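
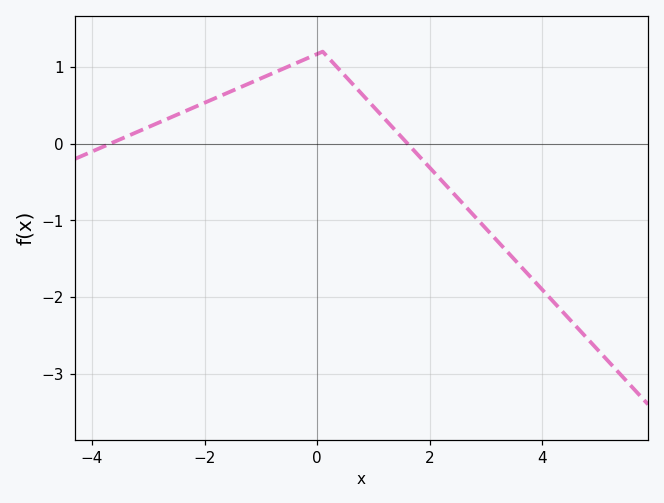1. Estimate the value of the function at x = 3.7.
-1.66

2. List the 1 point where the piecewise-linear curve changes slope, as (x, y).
(0.1, 1.2)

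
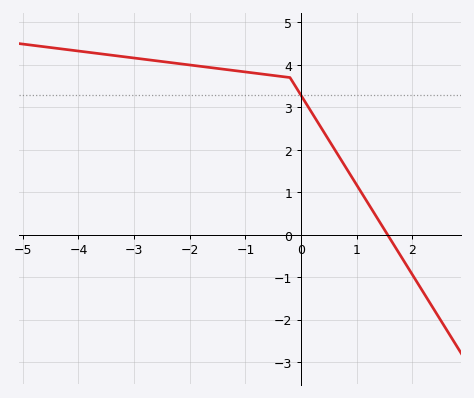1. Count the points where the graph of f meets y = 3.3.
1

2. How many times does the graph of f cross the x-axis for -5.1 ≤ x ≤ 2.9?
1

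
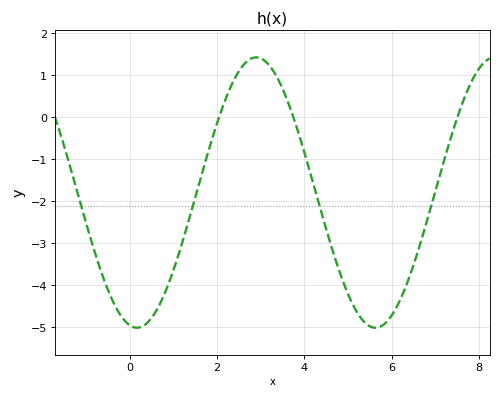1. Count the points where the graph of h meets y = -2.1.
4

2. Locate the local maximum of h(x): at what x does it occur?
2.8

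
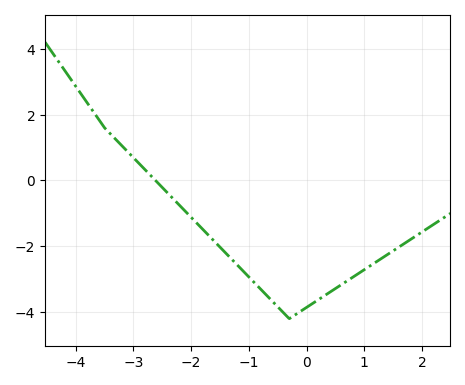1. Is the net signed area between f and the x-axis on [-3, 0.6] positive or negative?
negative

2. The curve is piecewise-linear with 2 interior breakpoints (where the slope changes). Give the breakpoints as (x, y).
(-3.5, 1.6); (-0.3, -4.2)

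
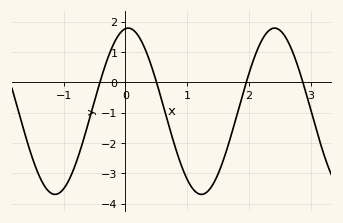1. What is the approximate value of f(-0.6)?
-1.3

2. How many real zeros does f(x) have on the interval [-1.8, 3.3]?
4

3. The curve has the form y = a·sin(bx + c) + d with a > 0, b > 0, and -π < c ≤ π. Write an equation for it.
y = 2.74sin(2.6x + 1.5) - 0.95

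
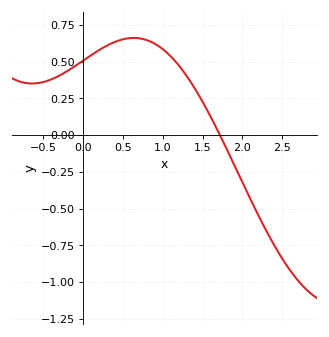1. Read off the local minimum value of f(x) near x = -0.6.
0.35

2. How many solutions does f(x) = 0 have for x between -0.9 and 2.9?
1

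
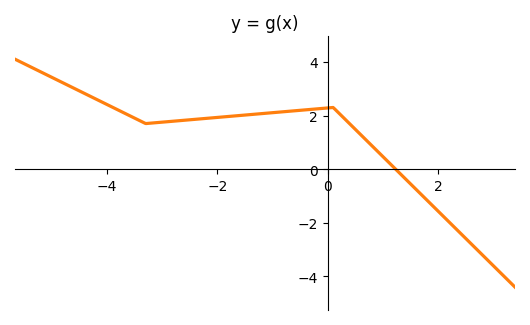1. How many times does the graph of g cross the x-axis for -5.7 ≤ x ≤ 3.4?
1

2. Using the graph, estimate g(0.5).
1.49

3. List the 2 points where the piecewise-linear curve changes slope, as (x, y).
(-3.3, 1.7); (0.1, 2.3)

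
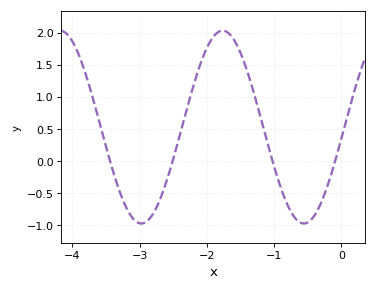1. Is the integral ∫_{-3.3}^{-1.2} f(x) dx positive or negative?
positive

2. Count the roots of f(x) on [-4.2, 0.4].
4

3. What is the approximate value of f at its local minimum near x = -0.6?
-0.95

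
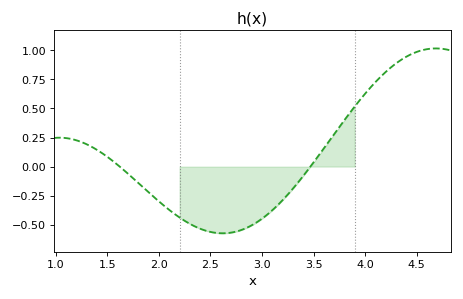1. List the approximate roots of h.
1.6, 3.5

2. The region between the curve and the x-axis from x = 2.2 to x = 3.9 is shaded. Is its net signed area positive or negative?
negative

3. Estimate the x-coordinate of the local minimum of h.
2.6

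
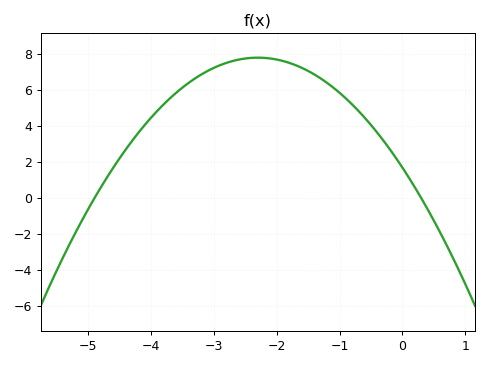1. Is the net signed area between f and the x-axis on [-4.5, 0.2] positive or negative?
positive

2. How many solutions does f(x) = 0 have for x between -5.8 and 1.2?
2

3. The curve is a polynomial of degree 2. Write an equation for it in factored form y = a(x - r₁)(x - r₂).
y = -1.15(x + 4.9)(x - 0.3)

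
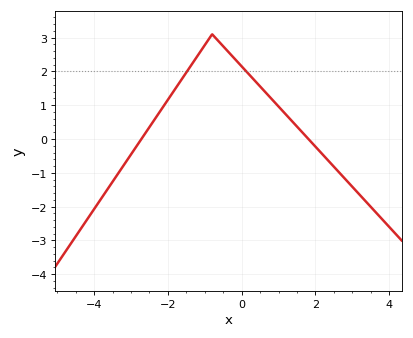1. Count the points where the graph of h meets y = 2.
2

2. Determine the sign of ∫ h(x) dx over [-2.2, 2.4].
positive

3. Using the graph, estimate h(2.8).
-1.2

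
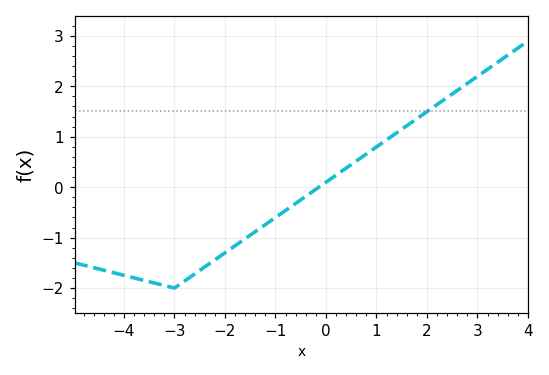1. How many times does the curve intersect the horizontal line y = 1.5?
1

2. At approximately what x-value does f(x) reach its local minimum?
-3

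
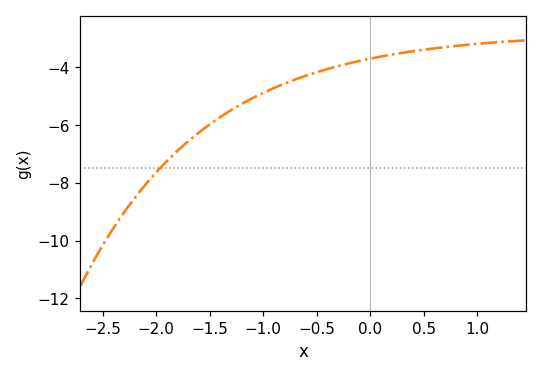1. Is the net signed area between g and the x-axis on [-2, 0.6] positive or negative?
negative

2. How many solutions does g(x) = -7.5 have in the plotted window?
1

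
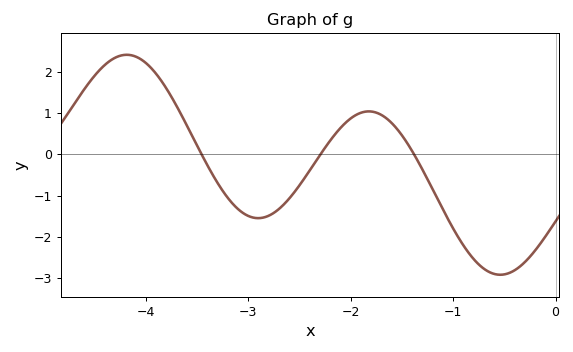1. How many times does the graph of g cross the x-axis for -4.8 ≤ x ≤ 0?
3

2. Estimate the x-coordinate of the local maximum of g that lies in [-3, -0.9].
-1.82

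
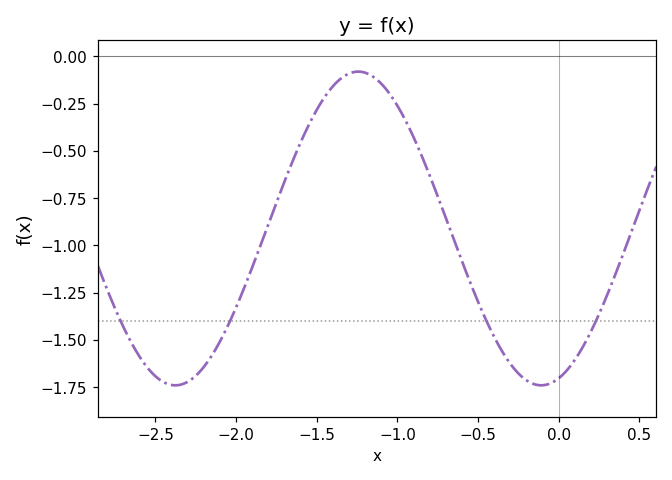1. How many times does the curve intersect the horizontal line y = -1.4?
4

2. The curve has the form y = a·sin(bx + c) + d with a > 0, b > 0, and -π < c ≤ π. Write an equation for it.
y = 0.83sin(2.77x - 1.27) - 0.91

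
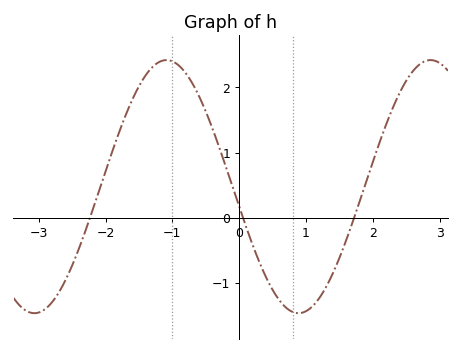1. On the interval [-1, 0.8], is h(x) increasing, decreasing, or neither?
decreasing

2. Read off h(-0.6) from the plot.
1.86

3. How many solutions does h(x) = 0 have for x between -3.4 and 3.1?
3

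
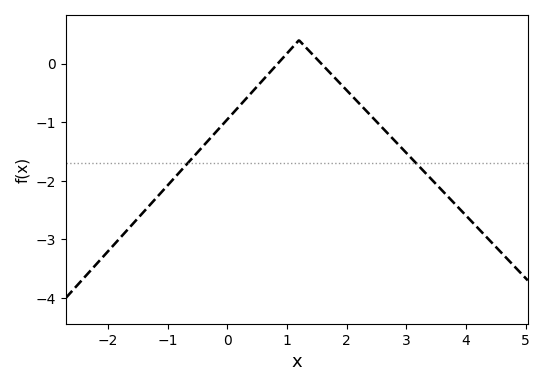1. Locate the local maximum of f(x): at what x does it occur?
1.2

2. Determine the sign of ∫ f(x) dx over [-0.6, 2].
negative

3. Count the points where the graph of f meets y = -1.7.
2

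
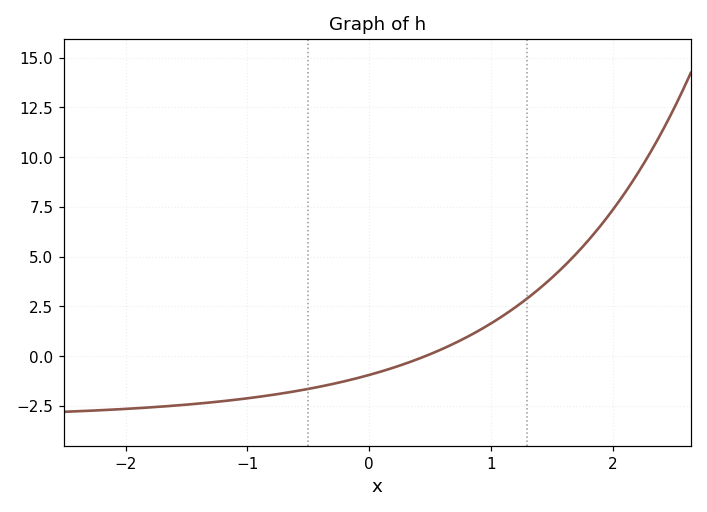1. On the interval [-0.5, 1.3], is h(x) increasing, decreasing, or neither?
increasing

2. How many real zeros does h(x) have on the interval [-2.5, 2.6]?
1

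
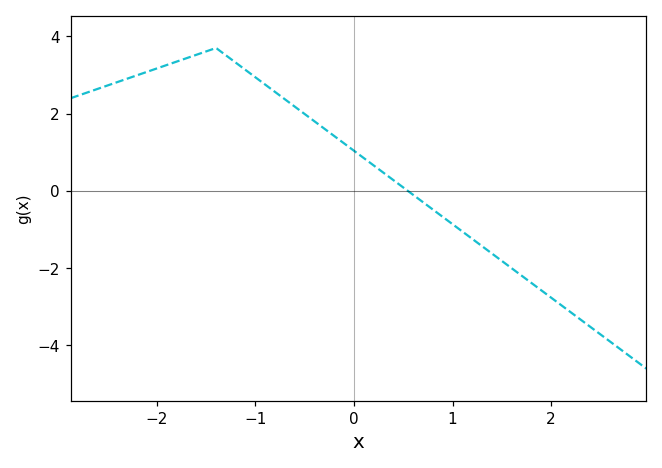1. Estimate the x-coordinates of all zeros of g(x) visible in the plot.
0.547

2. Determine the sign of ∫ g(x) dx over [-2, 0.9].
positive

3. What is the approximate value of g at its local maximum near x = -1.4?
3.7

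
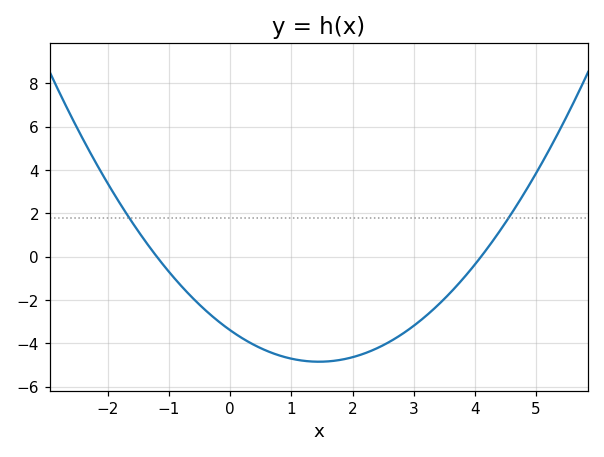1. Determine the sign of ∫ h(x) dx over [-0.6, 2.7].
negative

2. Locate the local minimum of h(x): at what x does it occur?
1.4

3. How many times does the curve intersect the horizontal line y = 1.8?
2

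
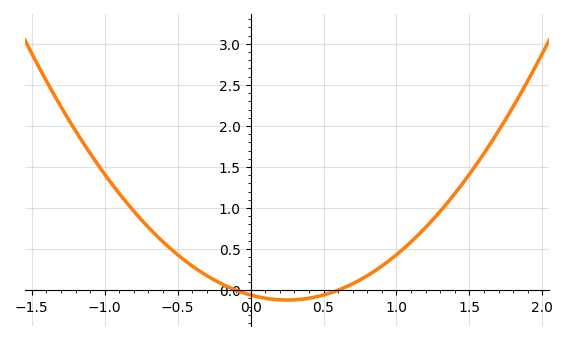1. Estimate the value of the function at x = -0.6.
0.588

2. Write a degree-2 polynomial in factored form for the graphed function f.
y = 0.98(x + 0.1)(x - 0.6)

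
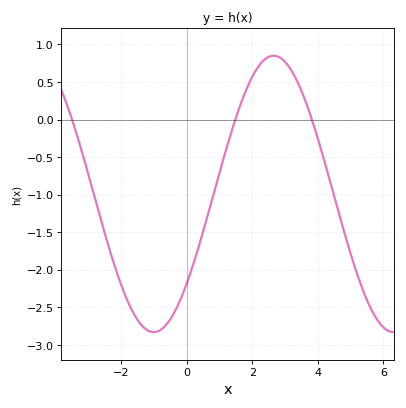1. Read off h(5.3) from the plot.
-2.2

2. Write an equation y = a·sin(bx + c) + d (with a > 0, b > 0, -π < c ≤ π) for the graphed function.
y = 1.84sin(0.86x - 0.71) - 0.99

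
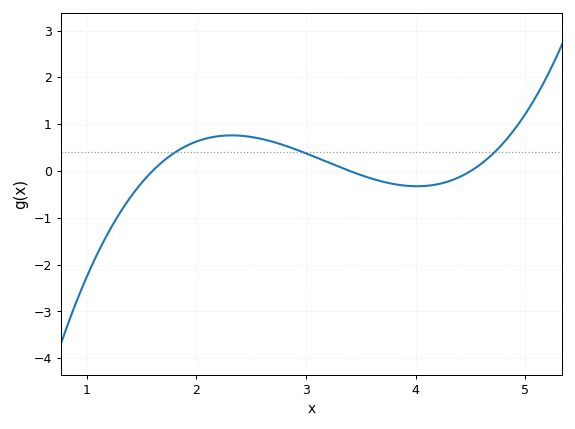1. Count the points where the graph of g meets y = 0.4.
3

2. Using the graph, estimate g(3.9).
-0.311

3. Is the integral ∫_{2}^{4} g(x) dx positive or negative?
positive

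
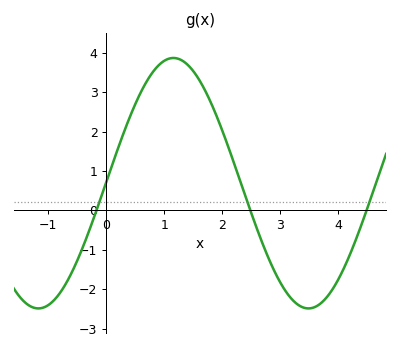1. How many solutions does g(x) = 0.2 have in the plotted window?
3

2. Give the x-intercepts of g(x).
-0.169, 2.48, 4.49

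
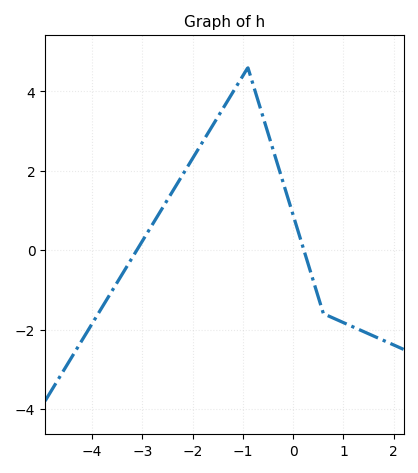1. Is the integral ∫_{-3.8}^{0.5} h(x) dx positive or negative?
positive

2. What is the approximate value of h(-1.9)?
2.6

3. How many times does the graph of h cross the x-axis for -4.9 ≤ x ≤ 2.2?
2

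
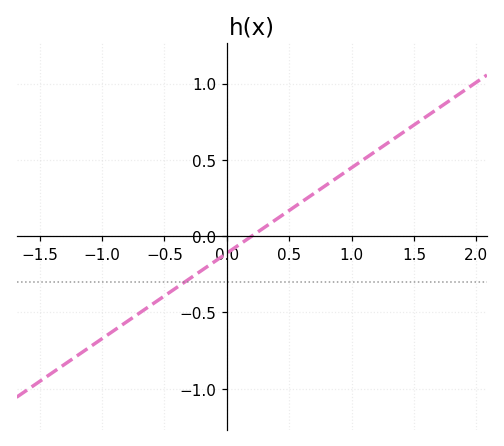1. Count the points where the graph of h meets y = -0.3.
1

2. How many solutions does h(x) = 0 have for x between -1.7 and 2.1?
1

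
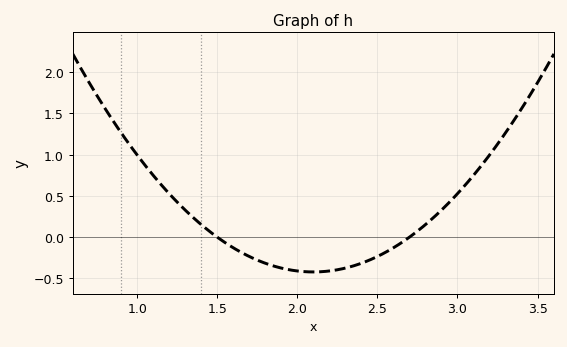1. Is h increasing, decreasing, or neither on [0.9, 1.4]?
decreasing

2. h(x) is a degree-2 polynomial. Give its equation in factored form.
y = 1.17(x - 1.5)(x - 2.7)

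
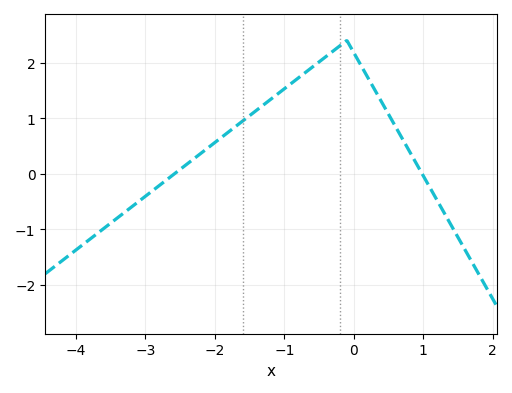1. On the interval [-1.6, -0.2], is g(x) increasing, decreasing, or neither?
increasing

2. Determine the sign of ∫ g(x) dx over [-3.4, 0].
positive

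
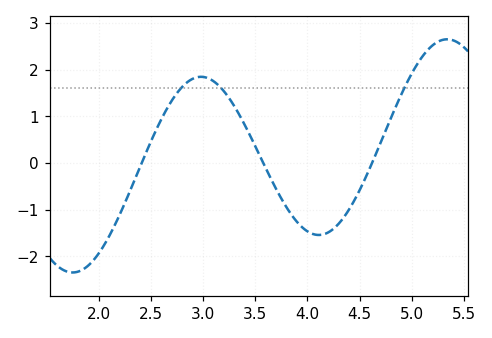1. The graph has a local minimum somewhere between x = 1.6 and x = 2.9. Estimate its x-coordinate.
1.7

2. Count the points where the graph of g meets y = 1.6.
3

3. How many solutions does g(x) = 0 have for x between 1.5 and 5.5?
3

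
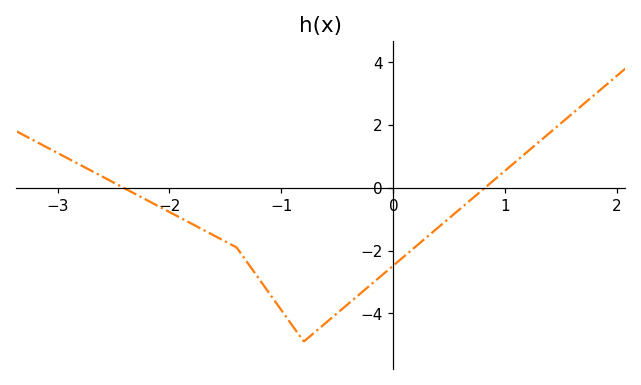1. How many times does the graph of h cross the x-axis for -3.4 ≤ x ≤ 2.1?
2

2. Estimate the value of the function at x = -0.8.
-4.9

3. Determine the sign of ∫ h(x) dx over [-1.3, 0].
negative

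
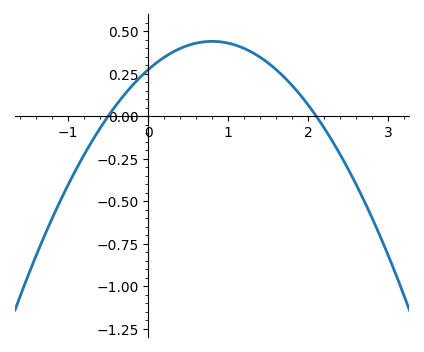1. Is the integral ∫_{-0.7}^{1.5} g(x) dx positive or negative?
positive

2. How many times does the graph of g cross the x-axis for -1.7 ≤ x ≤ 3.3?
2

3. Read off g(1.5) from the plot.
0.312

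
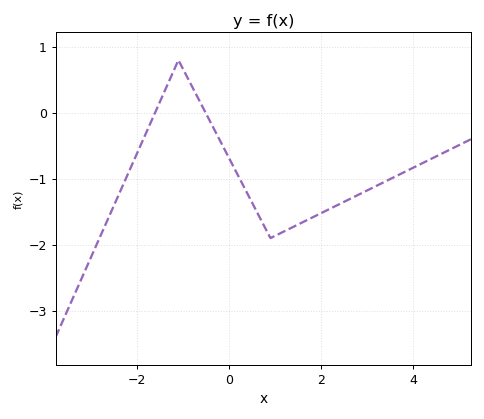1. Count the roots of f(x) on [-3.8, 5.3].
2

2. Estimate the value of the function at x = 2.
-1.5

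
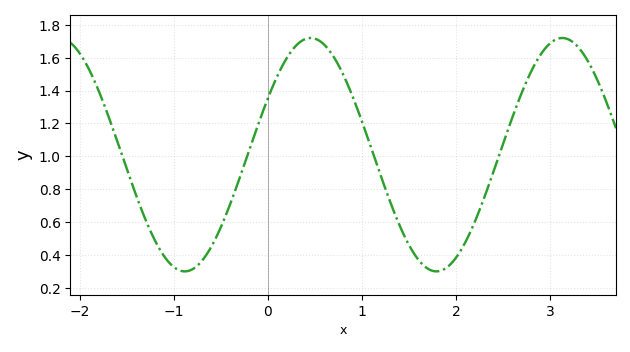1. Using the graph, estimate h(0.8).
1.5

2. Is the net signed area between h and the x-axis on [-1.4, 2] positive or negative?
positive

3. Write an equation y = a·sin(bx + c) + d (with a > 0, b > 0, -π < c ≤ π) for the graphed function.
y = 0.71sin(2.35x + 0.502) + 1.01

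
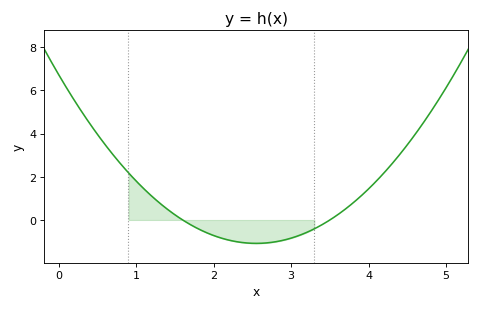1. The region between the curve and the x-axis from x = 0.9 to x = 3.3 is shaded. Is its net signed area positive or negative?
negative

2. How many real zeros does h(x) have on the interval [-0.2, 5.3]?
2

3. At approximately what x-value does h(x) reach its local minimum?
2.6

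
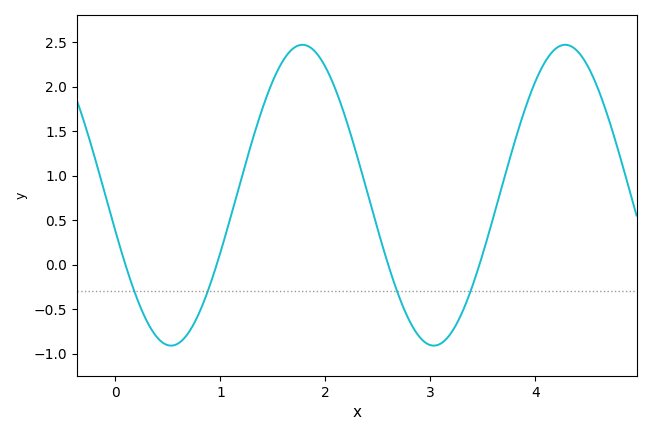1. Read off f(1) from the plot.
0.137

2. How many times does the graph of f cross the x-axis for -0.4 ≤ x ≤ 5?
4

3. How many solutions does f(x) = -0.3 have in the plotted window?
4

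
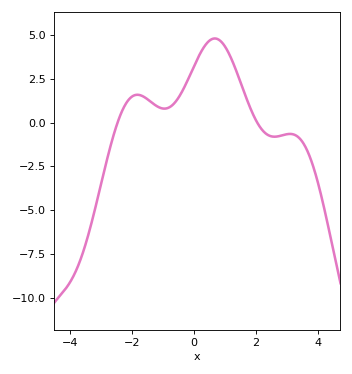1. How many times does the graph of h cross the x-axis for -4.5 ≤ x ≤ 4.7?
2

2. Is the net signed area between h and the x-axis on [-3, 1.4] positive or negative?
positive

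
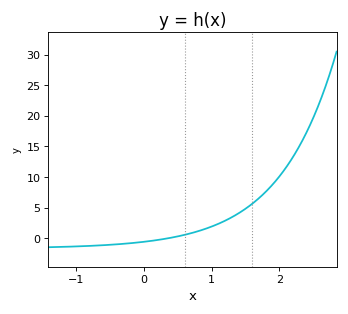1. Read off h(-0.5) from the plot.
-1.09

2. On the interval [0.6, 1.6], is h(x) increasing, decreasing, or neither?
increasing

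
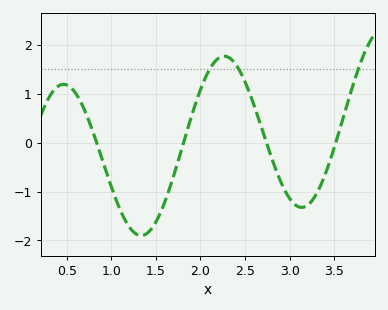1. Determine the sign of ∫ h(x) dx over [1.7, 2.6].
positive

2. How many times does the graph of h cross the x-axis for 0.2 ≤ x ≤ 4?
4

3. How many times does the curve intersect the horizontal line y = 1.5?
3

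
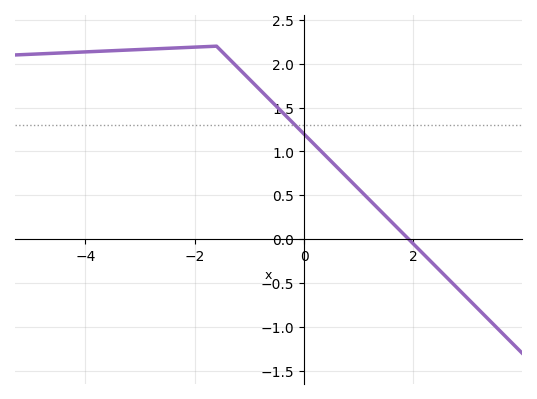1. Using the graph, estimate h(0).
1.2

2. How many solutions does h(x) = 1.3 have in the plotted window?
1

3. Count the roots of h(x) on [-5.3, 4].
1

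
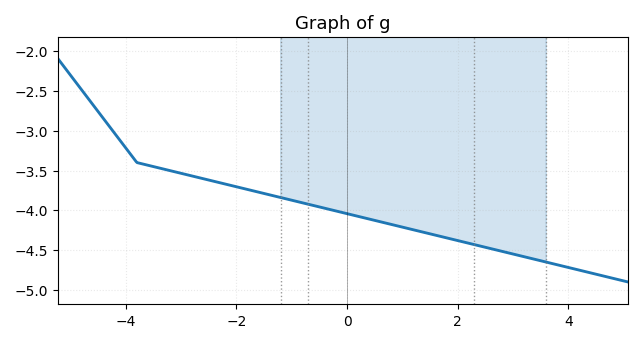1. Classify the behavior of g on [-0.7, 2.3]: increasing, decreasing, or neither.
decreasing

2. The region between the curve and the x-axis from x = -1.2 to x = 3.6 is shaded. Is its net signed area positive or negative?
negative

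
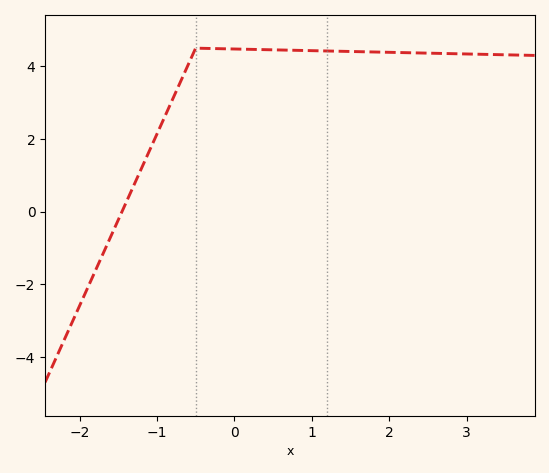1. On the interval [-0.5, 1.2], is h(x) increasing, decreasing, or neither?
decreasing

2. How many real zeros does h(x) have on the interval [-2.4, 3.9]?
1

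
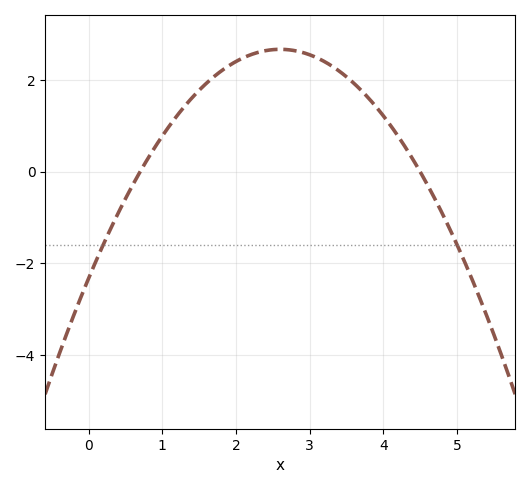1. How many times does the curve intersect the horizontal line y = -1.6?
2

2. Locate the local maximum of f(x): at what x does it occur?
2.6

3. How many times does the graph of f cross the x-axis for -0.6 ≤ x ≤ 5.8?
2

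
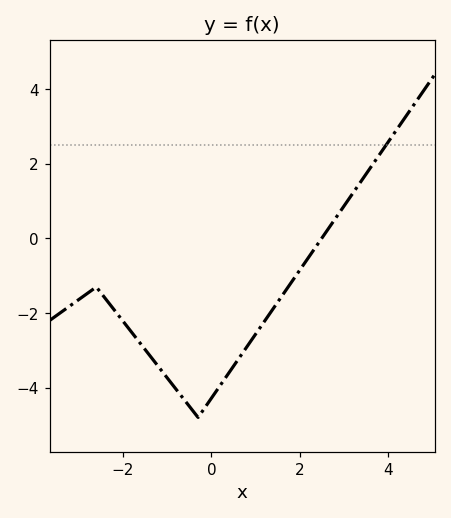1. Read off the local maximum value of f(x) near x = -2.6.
-1.3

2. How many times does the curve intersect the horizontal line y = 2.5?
1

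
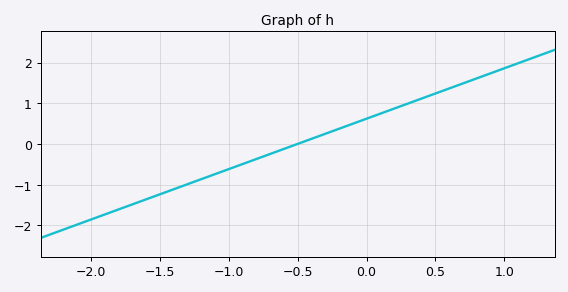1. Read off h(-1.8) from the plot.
-1.6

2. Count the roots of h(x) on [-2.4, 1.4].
1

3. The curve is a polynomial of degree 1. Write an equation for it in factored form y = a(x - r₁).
y = 1.24(x + 0.5)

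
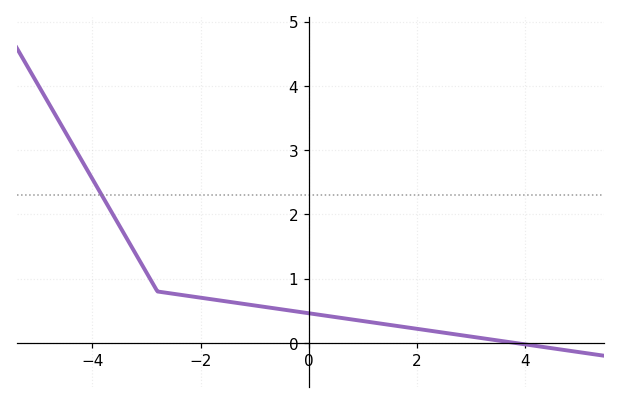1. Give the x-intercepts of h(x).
3.8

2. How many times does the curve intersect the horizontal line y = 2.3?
1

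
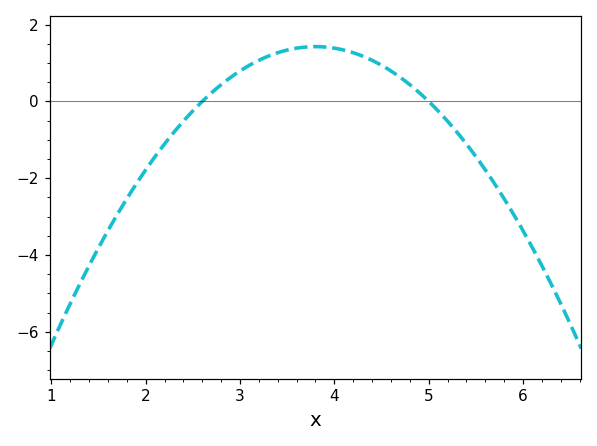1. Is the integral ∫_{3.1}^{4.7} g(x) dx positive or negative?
positive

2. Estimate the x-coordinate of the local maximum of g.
3.8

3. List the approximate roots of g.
2.6, 5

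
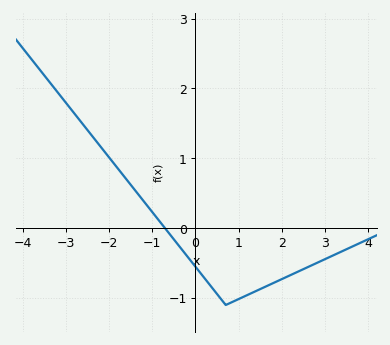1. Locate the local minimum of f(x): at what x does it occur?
0.699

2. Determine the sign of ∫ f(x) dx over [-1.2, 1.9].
negative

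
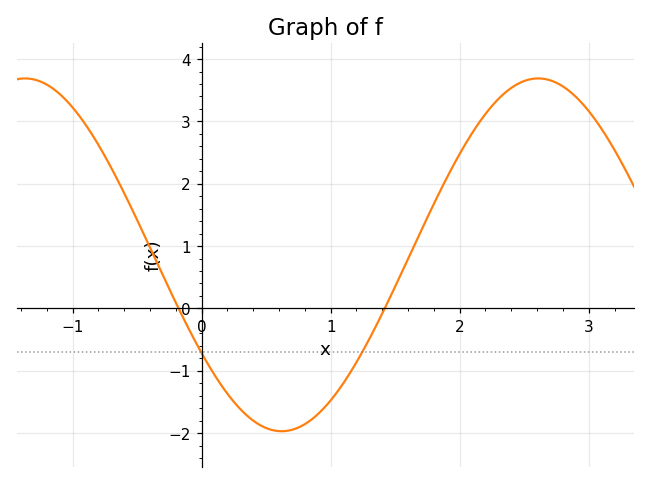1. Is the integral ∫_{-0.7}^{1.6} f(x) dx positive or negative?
negative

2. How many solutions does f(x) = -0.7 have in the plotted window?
2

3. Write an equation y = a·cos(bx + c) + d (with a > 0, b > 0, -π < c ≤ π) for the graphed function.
y = 2.83cos(1.58x + 2.16) + 0.86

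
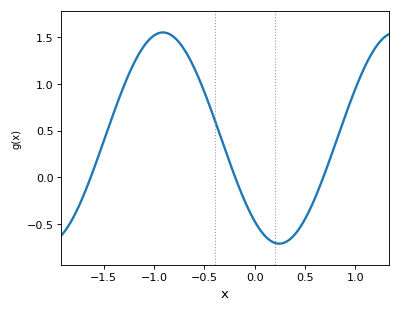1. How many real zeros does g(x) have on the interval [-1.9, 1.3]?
3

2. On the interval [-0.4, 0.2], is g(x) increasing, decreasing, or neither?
decreasing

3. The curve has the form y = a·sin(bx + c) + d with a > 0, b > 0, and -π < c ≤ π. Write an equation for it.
y = 1.13sin(2.7x - 2.2) + 0.42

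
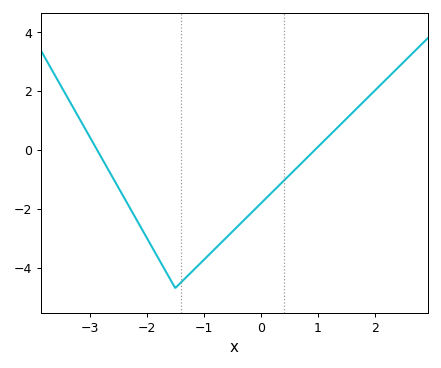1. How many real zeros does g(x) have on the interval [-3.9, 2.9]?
2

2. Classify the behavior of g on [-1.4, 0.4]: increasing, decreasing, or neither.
increasing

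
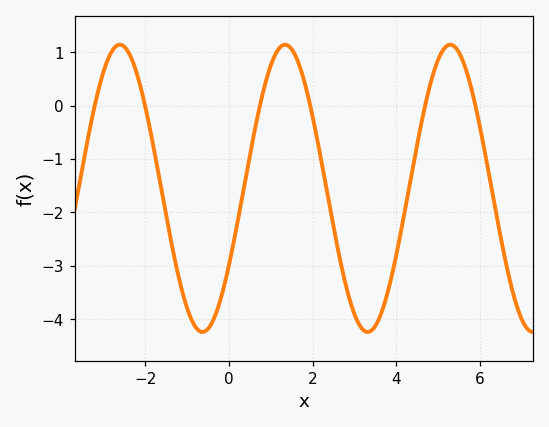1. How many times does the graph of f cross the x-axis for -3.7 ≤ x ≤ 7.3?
6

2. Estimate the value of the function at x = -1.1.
-3.5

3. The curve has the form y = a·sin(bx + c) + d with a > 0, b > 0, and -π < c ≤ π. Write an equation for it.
y = 2.69sin(1.6x - 0.56) - 1.55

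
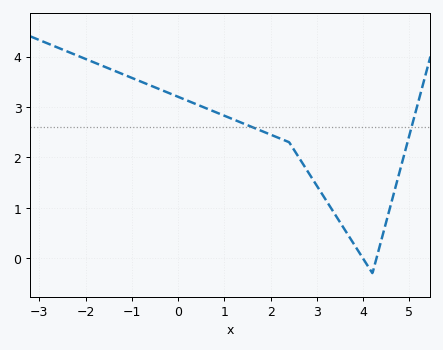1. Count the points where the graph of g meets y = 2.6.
2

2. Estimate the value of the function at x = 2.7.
1.9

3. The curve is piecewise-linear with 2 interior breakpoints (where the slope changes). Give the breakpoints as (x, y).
(2.4, 2.3); (4.2, -0.3)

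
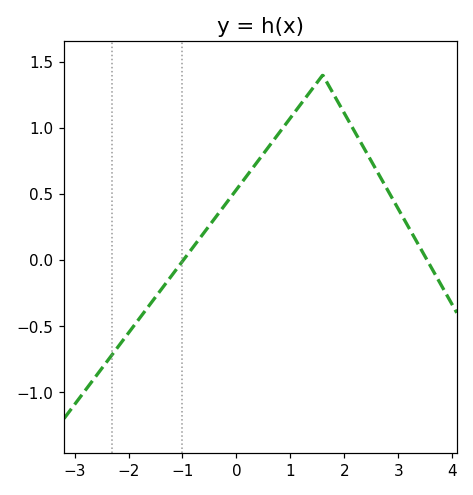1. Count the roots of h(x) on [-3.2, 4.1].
2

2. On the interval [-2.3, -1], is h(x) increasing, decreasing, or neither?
increasing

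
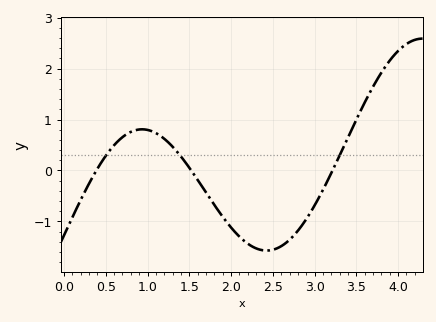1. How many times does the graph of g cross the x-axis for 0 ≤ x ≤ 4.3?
3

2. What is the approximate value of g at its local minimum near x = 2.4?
-1.6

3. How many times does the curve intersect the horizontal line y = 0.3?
3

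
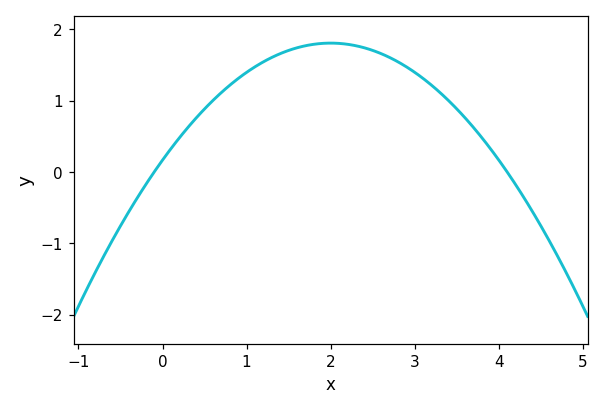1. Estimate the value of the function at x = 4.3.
-0.361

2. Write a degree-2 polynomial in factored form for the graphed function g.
y = -0.41(x + 0.1)(x - 4.1)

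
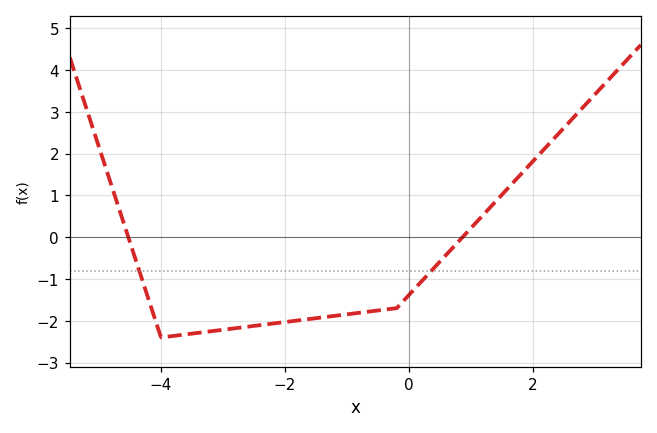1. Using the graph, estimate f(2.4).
2.5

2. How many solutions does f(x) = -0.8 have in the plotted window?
2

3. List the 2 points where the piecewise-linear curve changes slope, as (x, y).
(-4, -2.4); (-0.2, -1.7)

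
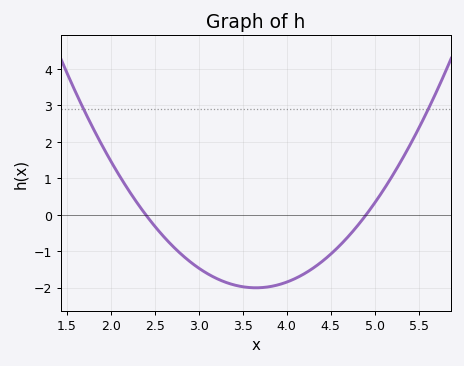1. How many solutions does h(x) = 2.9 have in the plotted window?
2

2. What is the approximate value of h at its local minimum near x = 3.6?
-2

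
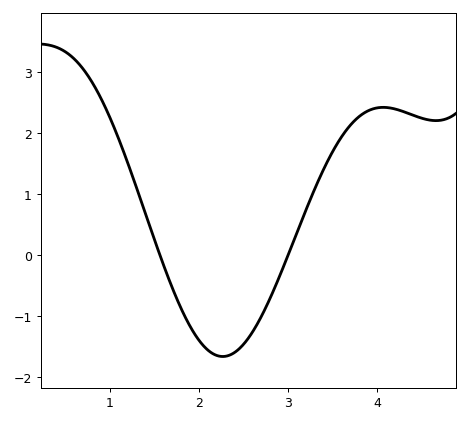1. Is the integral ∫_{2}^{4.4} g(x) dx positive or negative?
positive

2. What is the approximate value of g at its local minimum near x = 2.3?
-1.7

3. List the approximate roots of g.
1.6, 3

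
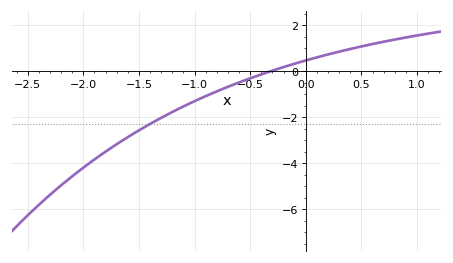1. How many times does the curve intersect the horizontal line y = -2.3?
1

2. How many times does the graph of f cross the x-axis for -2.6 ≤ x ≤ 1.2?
1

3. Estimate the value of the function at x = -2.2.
-4.95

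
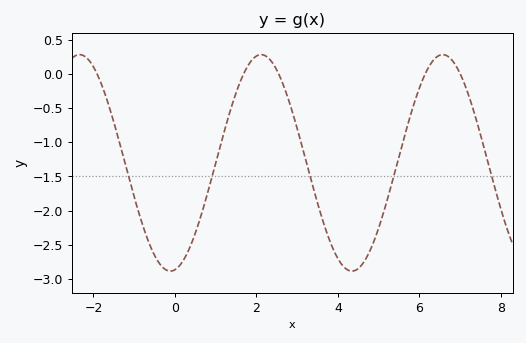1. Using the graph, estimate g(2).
0.25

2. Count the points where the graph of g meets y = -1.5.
5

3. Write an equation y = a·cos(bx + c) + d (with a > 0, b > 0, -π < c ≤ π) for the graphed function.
y = 1.59cos(1.4x - 3) - 1.3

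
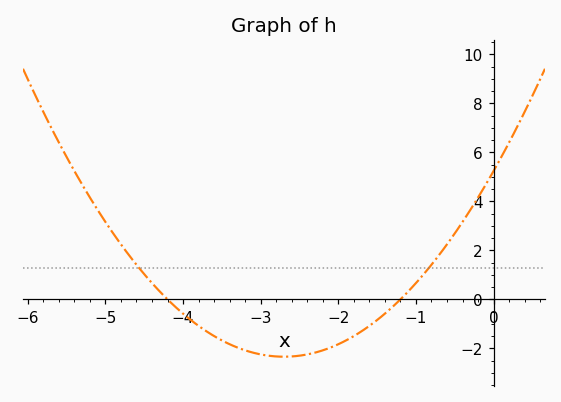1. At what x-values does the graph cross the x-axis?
-4.2, -1.2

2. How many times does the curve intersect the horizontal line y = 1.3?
2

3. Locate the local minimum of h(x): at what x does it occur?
-2.7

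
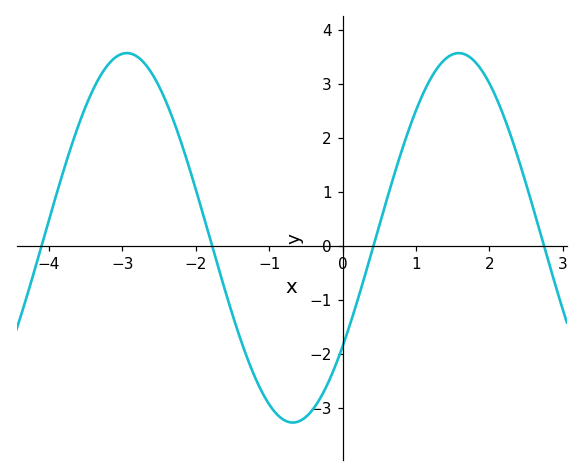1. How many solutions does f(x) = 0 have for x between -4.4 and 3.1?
4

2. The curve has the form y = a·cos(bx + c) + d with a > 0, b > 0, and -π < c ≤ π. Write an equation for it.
y = 3.42cos(1.4x - 2.2) + 0.15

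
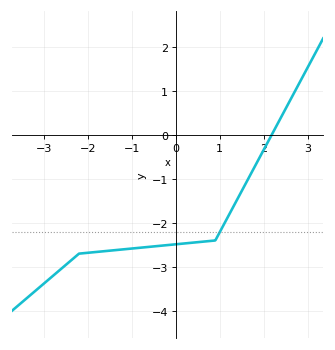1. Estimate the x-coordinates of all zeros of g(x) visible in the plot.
2.18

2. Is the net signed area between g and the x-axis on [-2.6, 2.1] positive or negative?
negative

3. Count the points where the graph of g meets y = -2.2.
1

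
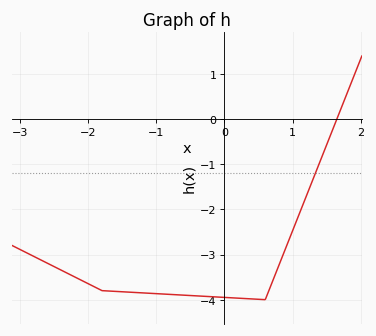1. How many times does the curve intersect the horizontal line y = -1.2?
1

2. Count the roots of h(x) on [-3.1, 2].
1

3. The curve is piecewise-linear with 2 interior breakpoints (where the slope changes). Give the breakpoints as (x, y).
(-1.8, -3.8); (0.6, -4)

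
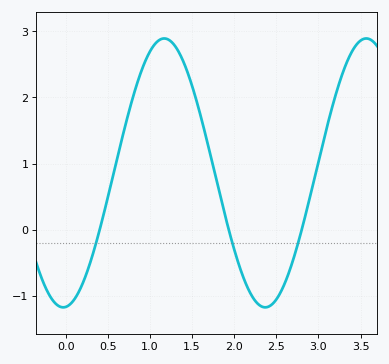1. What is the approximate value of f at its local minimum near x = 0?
-1.17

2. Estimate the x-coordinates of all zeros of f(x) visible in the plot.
0.402, 1.94, 2.8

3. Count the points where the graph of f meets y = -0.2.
3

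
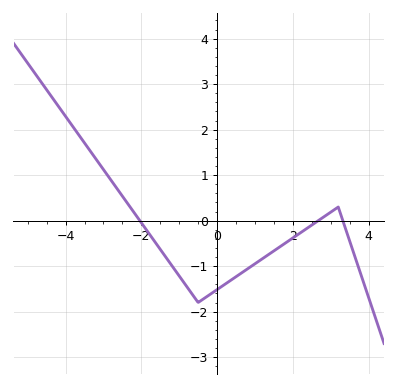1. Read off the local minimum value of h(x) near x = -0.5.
-1.8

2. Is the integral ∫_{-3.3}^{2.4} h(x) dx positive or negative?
negative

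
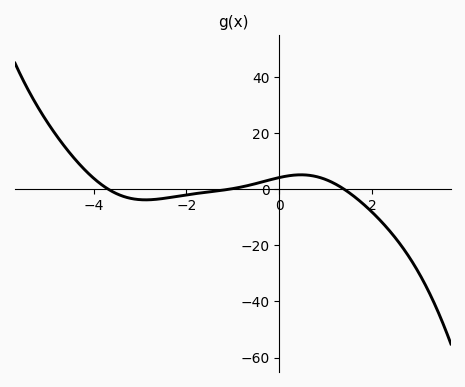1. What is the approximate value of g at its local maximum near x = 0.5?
6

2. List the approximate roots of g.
-3.6, -1, 1.4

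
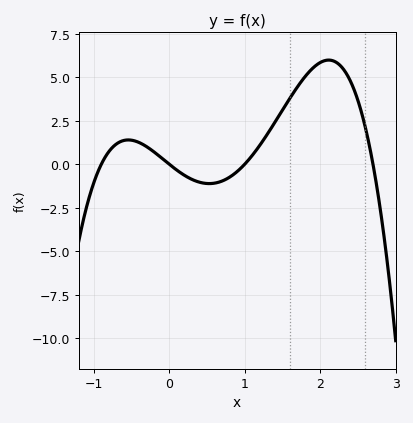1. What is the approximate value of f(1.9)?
5.6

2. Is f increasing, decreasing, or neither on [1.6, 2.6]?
neither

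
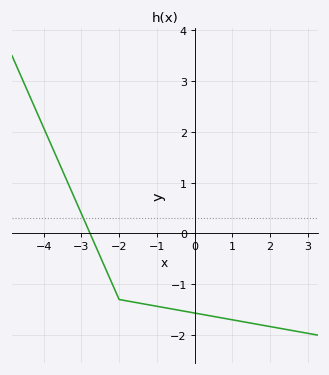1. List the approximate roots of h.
-2.77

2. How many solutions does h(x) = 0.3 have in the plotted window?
1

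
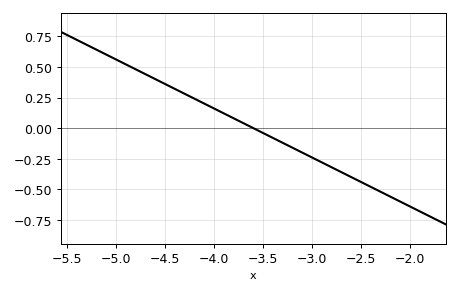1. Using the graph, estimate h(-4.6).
0.4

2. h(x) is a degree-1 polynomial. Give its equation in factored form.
y = -0.4(x + 3.6)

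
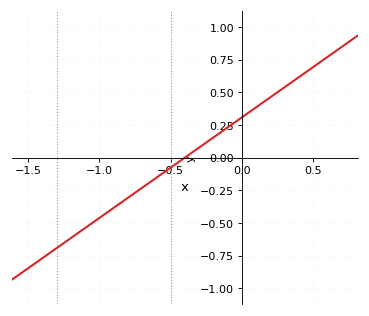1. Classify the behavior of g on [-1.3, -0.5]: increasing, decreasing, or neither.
increasing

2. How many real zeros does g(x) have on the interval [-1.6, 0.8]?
1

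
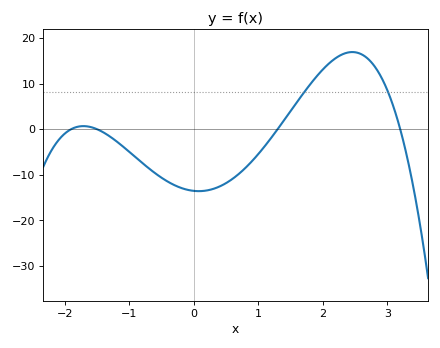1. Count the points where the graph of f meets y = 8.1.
2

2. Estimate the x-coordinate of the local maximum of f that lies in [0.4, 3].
2.46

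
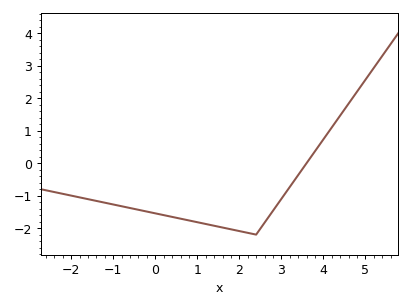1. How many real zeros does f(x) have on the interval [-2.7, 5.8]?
1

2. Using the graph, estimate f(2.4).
-2.2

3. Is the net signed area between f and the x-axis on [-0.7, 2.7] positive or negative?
negative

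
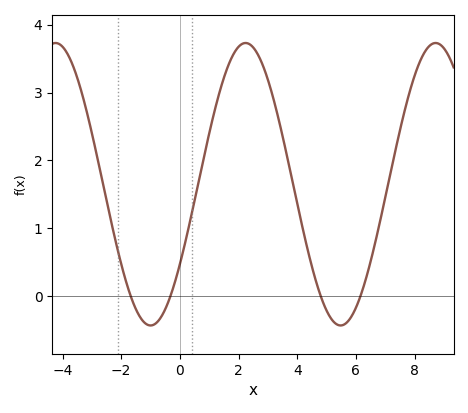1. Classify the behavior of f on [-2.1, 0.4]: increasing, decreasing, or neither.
neither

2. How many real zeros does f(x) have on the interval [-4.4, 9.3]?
4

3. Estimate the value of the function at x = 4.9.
-0.111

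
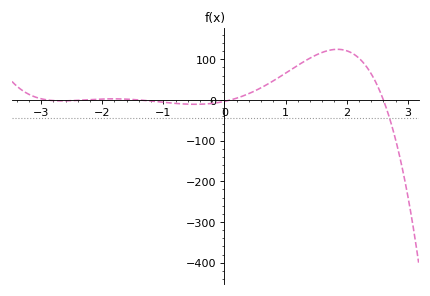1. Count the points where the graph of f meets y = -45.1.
1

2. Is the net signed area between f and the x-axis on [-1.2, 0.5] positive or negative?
negative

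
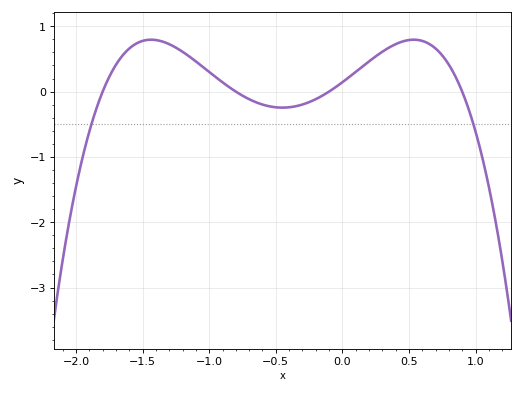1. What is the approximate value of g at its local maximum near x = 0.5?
0.8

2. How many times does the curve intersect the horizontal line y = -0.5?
2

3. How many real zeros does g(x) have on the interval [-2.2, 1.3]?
4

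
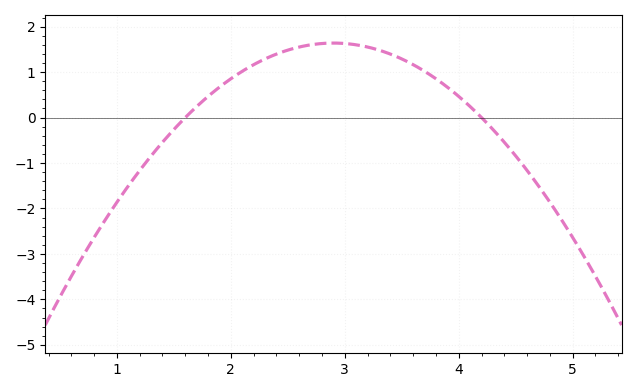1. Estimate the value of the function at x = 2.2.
1.16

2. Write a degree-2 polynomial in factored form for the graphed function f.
y = -0.97(x - 1.6)(x - 4.2)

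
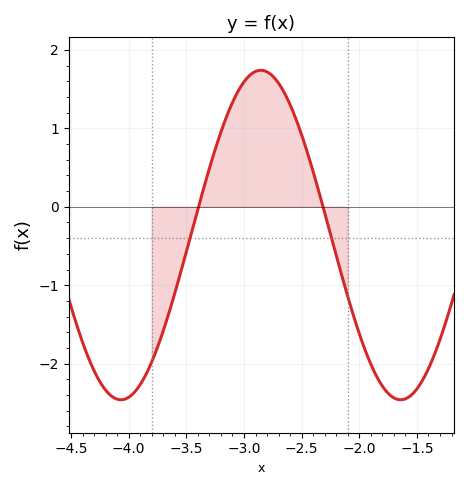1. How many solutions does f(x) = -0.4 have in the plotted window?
2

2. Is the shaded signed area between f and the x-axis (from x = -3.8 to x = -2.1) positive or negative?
positive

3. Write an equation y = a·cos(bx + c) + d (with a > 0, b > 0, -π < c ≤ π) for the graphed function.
y = 2.1cos(2.6x + 1.1) - 0.36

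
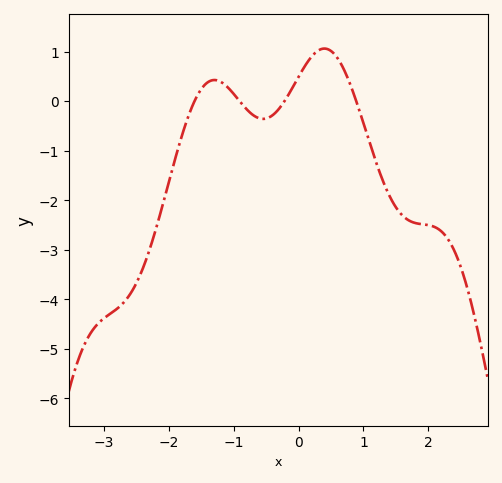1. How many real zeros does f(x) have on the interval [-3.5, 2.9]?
4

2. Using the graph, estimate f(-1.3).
0.428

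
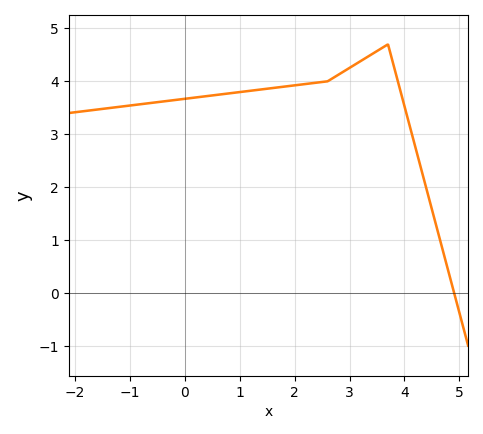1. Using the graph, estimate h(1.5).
3.86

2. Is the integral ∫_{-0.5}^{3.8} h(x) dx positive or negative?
positive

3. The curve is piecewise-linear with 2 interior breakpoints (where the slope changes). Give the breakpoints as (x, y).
(2.6, 4); (3.7, 4.7)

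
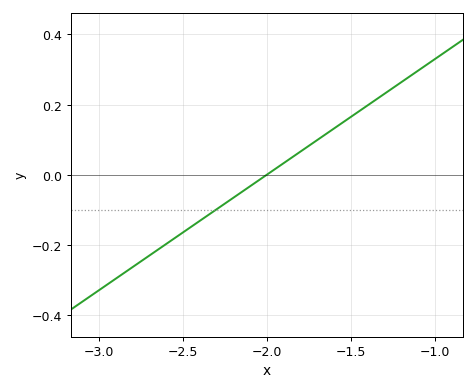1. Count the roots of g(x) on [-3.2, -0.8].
1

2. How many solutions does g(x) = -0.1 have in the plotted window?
1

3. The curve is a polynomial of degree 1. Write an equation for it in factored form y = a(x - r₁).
y = 0.33(x + 2)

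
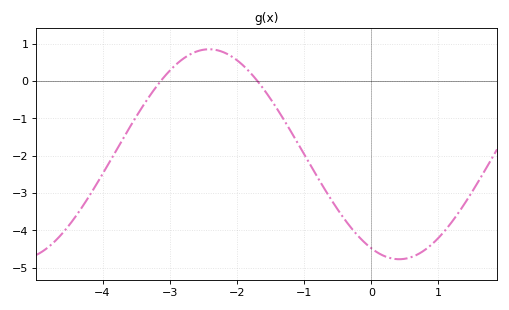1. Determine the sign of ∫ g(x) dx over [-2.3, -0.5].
negative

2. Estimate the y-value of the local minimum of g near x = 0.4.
-4.8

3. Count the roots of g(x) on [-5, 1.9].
2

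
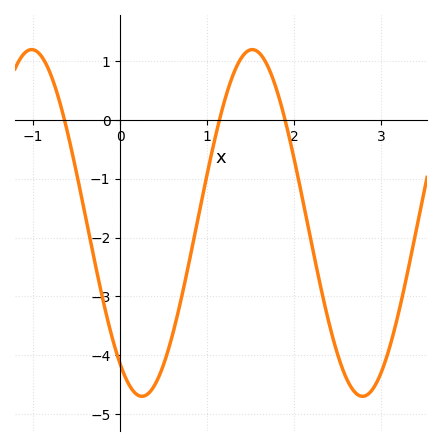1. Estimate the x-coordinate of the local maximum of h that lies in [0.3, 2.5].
1.5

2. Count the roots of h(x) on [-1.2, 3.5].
3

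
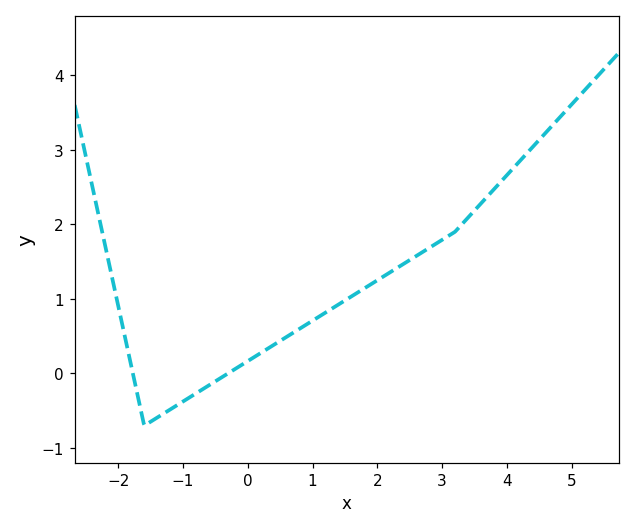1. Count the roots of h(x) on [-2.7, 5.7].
2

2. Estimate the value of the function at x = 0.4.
0.383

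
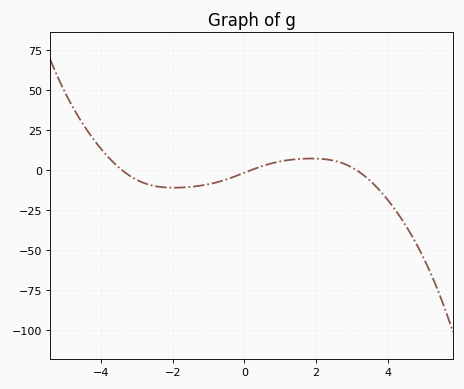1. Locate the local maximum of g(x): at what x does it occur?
1.8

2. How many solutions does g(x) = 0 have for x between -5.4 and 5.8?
3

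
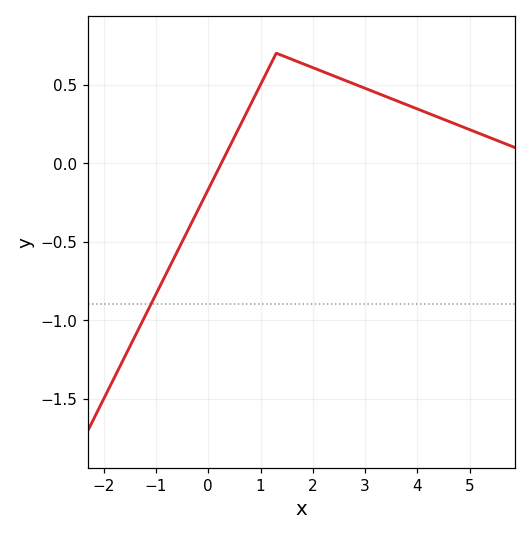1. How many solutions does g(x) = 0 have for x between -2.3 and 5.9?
1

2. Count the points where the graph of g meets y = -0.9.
1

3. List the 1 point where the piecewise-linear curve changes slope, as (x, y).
(1.3, 0.7)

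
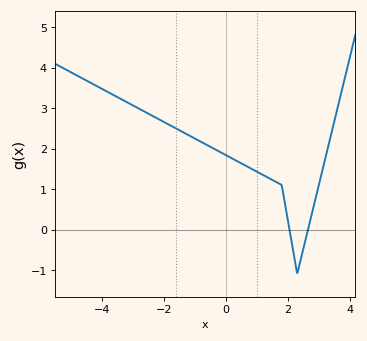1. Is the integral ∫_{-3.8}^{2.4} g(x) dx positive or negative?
positive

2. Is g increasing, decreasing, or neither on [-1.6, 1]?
decreasing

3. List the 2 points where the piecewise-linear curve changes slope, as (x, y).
(1.8, 1.1); (2.3, -1.1)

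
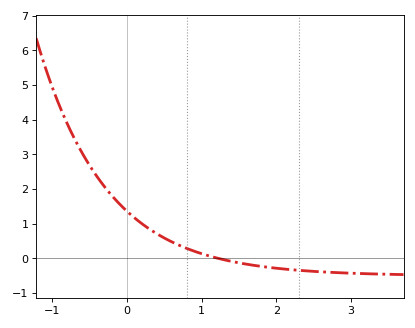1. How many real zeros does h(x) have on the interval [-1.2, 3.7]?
1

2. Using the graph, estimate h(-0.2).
1.8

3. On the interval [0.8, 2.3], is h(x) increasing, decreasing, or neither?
decreasing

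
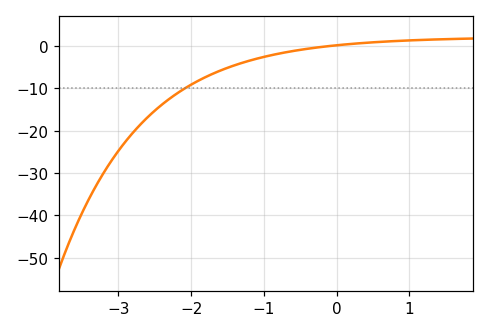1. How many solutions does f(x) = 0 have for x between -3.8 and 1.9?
1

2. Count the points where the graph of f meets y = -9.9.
1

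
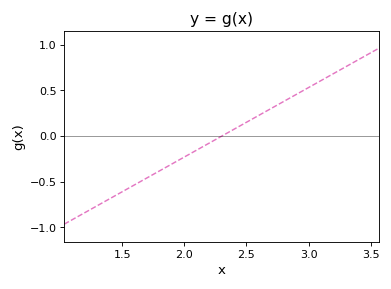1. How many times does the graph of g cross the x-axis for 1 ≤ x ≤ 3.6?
1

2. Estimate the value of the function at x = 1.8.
-0.38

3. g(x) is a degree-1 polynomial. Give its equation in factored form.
y = 0.76(x - 2.3)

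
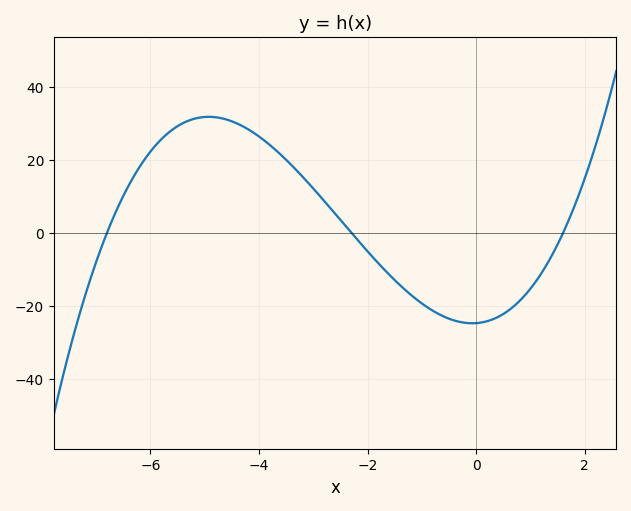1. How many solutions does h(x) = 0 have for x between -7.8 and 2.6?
3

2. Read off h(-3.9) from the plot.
26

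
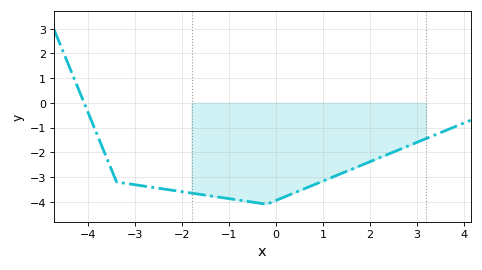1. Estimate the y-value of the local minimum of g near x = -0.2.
-4.1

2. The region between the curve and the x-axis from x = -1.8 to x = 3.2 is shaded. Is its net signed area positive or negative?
negative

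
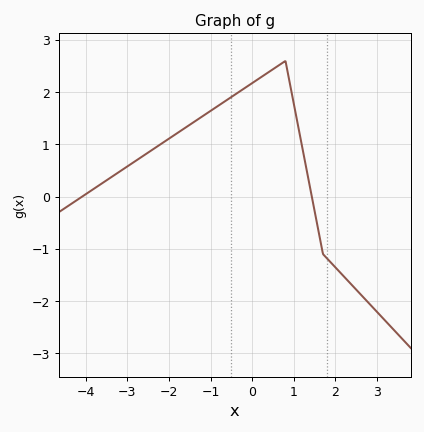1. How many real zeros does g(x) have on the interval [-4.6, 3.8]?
2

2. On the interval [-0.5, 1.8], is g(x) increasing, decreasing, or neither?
neither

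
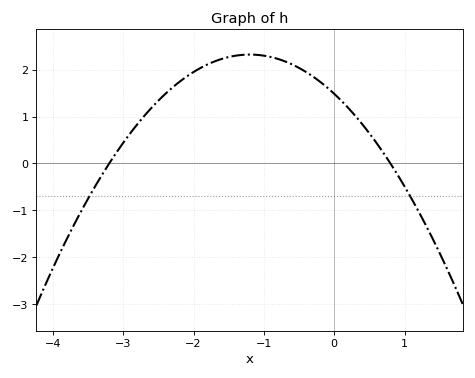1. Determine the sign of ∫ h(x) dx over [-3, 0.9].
positive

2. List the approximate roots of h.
-3.2, 0.8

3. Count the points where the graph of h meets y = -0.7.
2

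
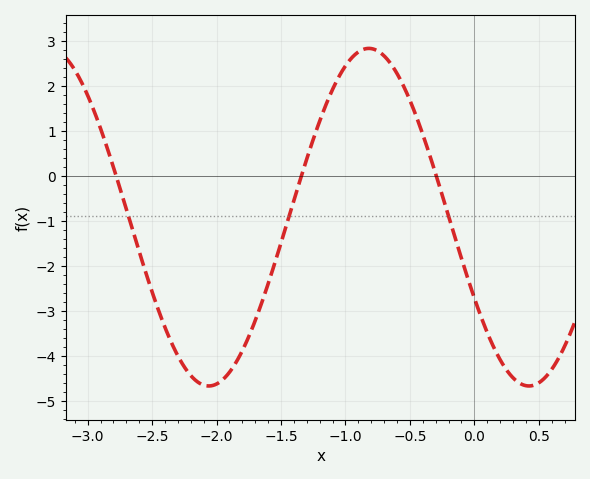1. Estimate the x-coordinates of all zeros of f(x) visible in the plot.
-2.78, -1.34, -0.296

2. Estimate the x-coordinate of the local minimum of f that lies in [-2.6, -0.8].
-2.06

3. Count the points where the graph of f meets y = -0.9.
3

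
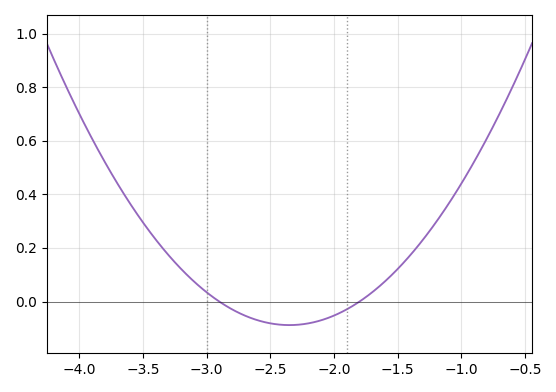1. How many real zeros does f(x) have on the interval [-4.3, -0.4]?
2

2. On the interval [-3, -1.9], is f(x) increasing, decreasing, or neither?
neither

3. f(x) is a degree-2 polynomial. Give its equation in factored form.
y = 0.29(x + 2.9)(x + 1.8)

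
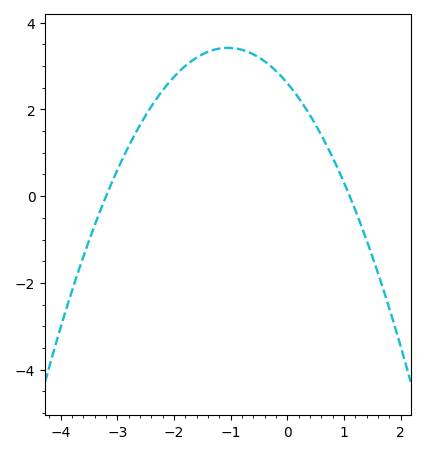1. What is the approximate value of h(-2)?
2.8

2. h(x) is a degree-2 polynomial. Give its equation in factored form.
y = -0.74(x + 3.2)(x - 1.1)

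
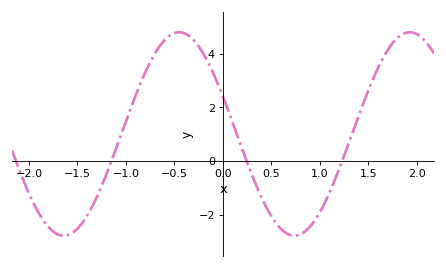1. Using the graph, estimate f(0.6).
-2.6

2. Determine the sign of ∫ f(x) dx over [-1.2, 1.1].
positive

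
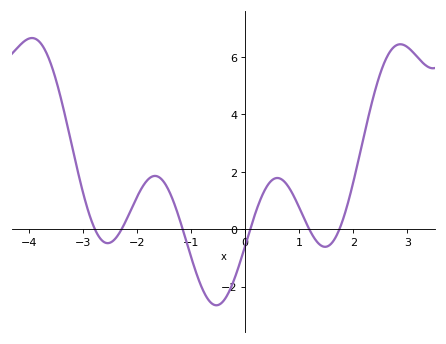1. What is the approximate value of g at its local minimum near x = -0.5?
-2.65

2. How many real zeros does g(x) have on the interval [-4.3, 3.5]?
6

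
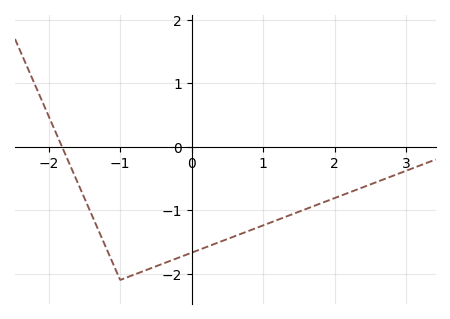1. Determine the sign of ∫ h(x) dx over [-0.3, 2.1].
negative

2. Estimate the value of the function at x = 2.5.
-0.6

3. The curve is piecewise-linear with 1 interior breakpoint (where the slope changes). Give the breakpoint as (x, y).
(-1, -2.1)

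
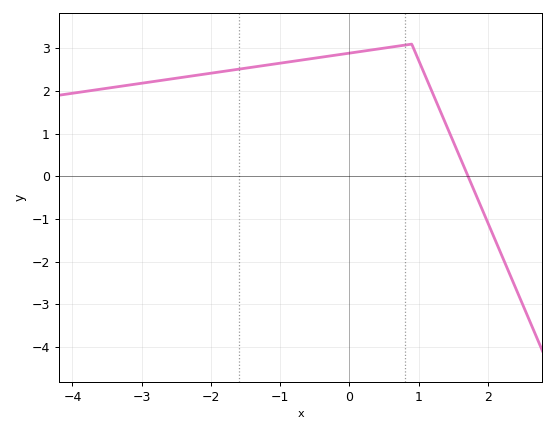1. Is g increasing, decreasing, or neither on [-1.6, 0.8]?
increasing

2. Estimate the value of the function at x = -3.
2.2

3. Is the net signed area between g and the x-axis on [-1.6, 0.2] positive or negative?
positive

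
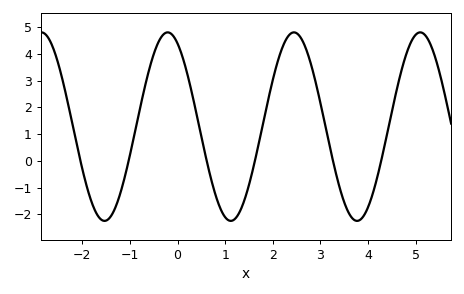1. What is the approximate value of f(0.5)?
0.9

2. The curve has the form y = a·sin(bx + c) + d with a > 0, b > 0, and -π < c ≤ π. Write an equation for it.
y = 3.53sin(2.4x + 2.1) + 1.28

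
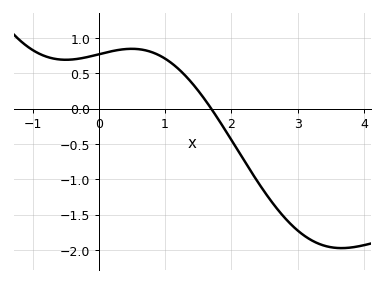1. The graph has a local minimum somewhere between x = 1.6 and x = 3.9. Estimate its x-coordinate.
3.66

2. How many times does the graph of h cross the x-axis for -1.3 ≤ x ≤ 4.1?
1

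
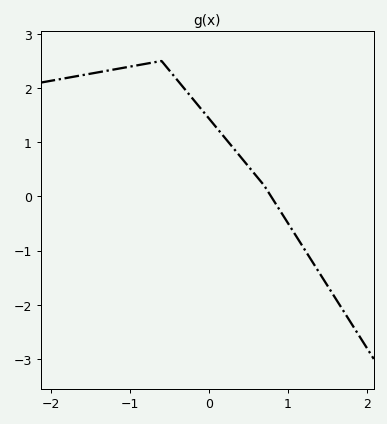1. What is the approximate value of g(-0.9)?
2.42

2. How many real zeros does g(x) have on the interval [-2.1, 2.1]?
1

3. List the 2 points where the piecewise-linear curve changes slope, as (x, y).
(-0.6, 2.5); (0.7, 0.2)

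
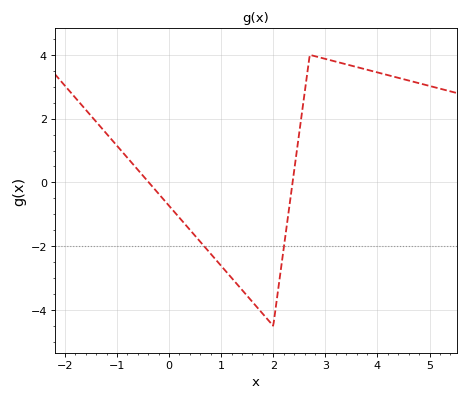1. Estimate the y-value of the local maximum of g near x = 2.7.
4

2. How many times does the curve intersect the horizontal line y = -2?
2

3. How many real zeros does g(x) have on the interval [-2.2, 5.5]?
2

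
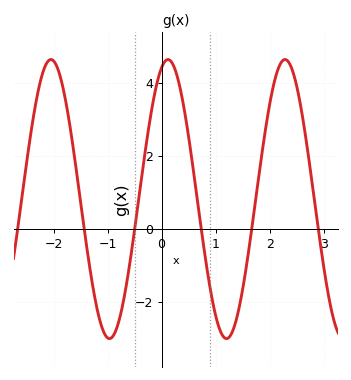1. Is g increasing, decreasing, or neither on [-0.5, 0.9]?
neither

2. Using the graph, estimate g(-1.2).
-2.16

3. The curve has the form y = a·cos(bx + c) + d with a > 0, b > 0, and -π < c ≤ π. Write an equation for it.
y = 3.82cos(2.9x - 0.342) + 0.81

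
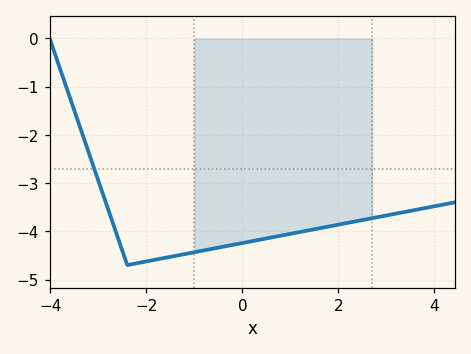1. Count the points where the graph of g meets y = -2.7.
1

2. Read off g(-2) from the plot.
-4.6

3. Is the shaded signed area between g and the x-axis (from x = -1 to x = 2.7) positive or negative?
negative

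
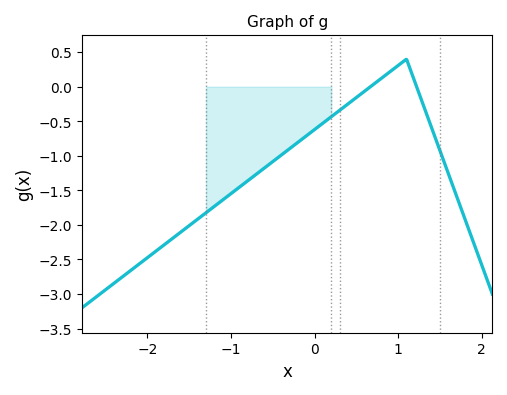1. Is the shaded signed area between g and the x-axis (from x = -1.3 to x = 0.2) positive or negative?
negative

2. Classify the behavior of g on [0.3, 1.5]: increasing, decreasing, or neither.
neither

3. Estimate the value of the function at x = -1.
-1.55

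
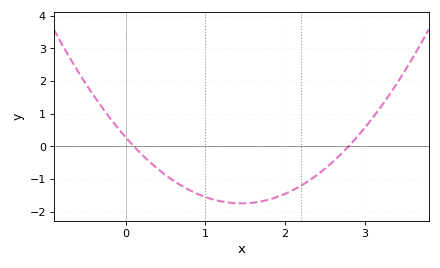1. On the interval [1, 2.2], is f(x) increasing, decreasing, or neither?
neither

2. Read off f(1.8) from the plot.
-1.6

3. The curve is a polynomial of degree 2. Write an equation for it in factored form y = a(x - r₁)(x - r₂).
y = 0.96(x - 0.1)(x - 2.8)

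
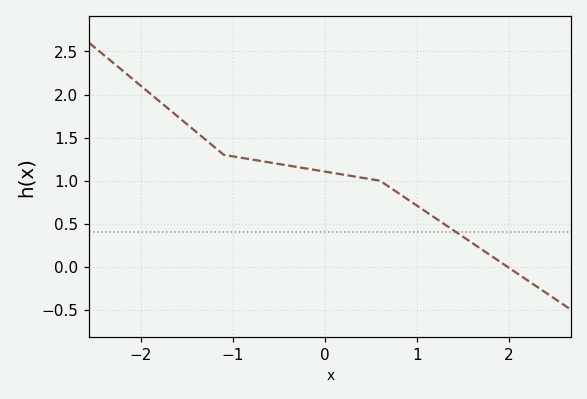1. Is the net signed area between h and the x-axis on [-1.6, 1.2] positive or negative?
positive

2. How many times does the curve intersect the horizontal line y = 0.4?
1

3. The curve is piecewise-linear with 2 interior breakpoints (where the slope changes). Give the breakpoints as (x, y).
(-1.1, 1.3); (0.6, 1)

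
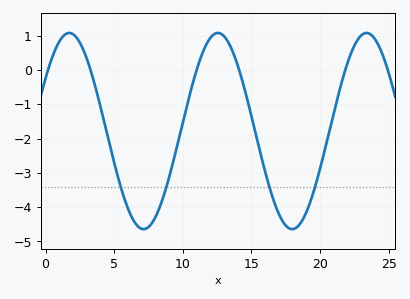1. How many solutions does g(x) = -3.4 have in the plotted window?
4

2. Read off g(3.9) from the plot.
-0.9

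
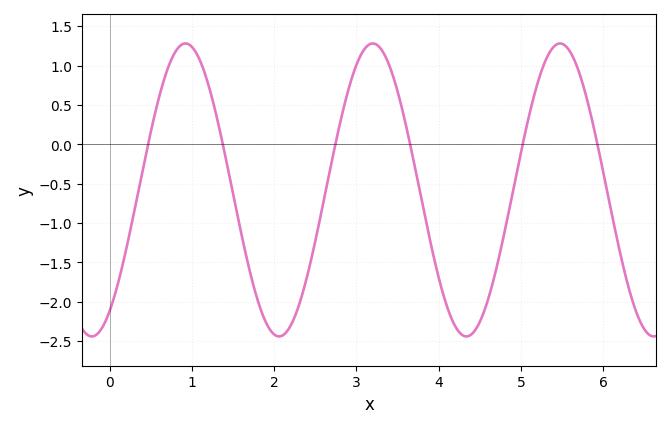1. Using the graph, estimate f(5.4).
1.24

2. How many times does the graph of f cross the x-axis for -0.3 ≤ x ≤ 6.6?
6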